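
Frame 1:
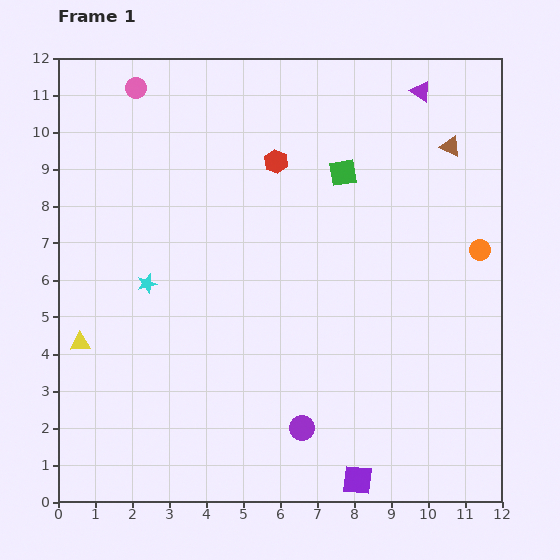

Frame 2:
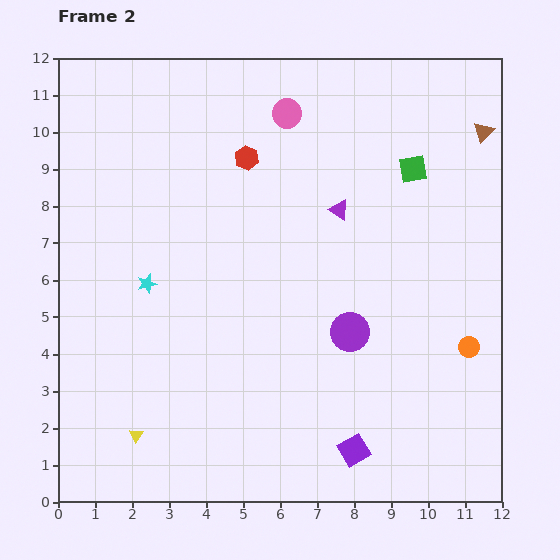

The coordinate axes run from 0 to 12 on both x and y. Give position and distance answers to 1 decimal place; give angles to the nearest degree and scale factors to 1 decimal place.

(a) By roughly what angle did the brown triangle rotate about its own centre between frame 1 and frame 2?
49° clockwise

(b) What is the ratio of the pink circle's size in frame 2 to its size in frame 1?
1.4×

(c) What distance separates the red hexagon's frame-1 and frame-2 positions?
0.8

The red hexagon moved from (5.9, 9.2) to (5.1, 9.3), a distance of √(0.8² + 0.1²) ≈ 0.8.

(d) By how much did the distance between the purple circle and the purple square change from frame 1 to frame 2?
+1.1

Distance in frame 1: 2.1. Distance in frame 2: 3.2.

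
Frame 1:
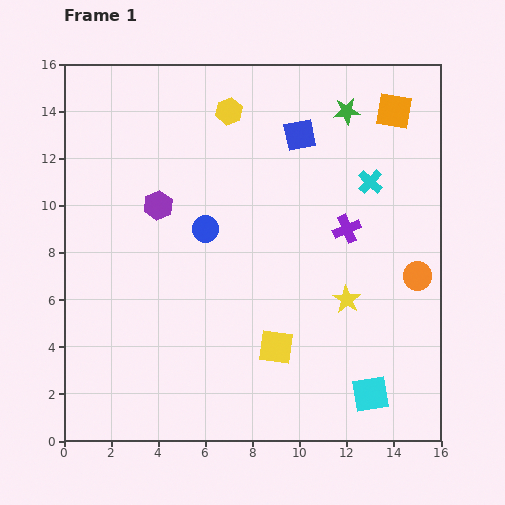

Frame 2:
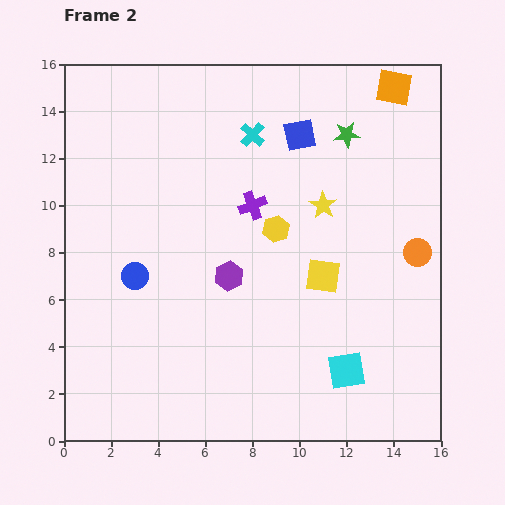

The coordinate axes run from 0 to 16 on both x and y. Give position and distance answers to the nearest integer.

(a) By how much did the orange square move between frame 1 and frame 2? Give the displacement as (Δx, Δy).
(0, 1)

The orange square was at (14, 14) in frame 1 and (14, 15) in frame 2.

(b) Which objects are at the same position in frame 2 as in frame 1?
the blue square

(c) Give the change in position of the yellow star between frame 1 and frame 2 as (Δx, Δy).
(-1, 4)

The yellow star was at (12, 6) in frame 1 and (11, 10) in frame 2.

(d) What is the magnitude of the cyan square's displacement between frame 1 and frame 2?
1

The cyan square moved from (13, 2) to (12, 3), a distance of √(1² + 1²) ≈ 1.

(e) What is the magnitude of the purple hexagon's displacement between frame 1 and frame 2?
4

The purple hexagon moved from (4, 10) to (7, 7), a distance of √(3² + 3²) ≈ 4.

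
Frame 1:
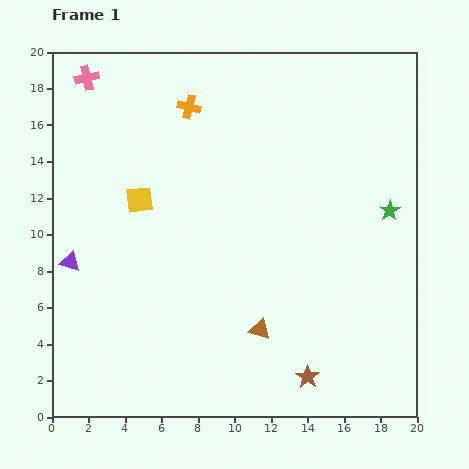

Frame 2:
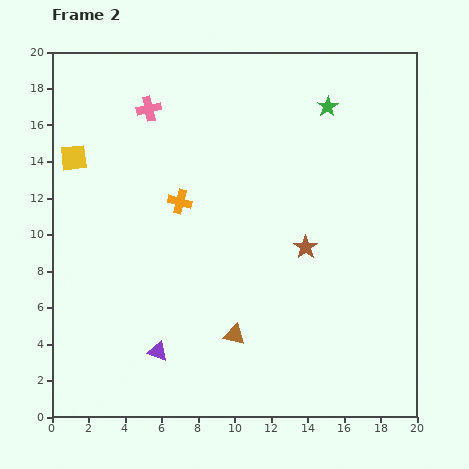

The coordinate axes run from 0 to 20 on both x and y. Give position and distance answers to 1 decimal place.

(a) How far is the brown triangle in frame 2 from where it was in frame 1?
1.4

The brown triangle moved from (11.4, 4.8) to (10.0, 4.5), a distance of √(1.4² + 0.3²) ≈ 1.4.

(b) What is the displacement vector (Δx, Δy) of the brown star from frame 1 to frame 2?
(-0.1, 7.1)

The brown star was at (14.0, 2.2) in frame 1 and (13.9, 9.3) in frame 2.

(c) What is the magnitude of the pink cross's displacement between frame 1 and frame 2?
3.8

The pink cross moved from (1.9, 18.6) to (5.3, 16.9), a distance of √(3.4² + 1.7²) ≈ 3.8.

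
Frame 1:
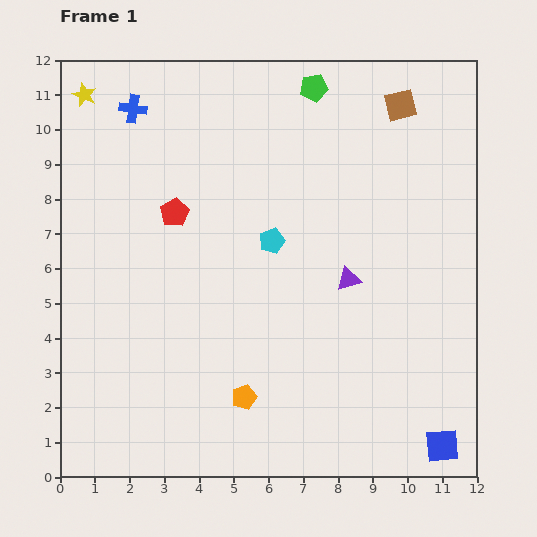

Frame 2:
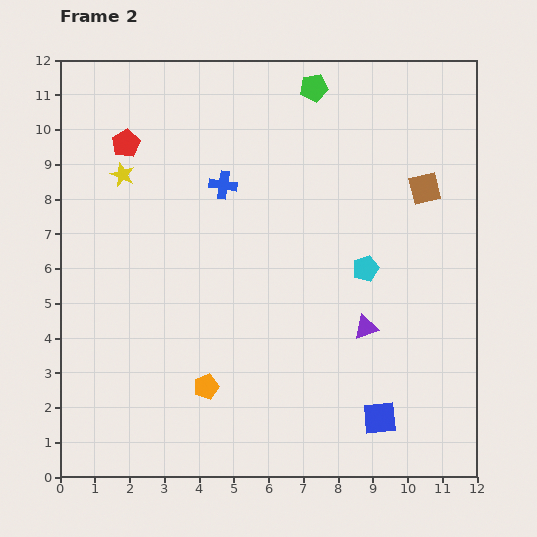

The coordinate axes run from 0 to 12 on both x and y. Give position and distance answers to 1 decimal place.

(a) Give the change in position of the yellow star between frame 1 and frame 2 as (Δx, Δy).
(1.1, -2.3)

The yellow star was at (0.7, 11.0) in frame 1 and (1.8, 8.7) in frame 2.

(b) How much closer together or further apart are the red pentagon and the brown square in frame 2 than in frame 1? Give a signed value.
+1.5

Distance in frame 1: 7.2. Distance in frame 2: 8.7.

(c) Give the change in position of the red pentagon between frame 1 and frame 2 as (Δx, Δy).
(-1.4, 2.0)

The red pentagon was at (3.3, 7.6) in frame 1 and (1.9, 9.6) in frame 2.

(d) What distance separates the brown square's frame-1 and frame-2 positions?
2.5

The brown square moved from (9.8, 10.7) to (10.5, 8.3), a distance of √(0.7² + 2.4²) ≈ 2.5.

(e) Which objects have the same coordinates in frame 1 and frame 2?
the green pentagon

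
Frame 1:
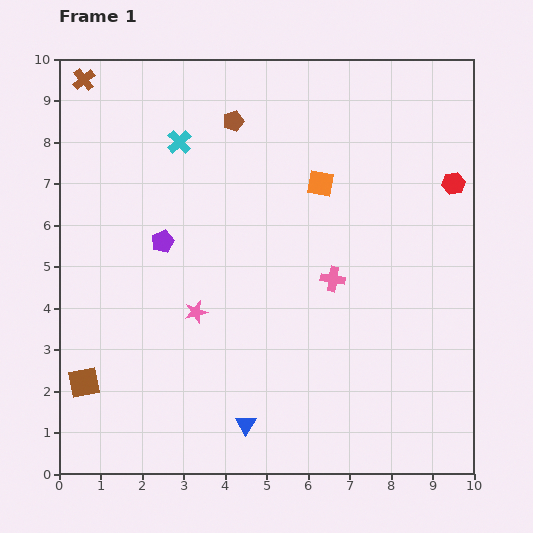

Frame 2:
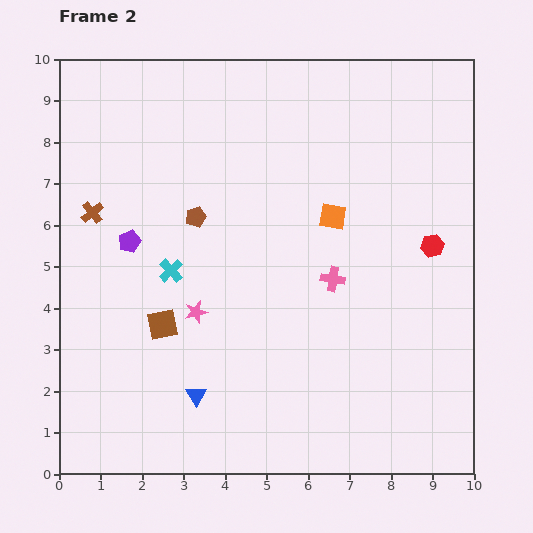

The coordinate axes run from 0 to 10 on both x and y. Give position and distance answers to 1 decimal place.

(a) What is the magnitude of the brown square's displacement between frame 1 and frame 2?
2.4

The brown square moved from (0.6, 2.2) to (2.5, 3.6), a distance of √(1.9² + 1.4²) ≈ 2.4.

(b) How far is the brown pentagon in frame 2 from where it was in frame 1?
2.5

The brown pentagon moved from (4.2, 8.5) to (3.3, 6.2), a distance of √(0.9² + 2.3²) ≈ 2.5.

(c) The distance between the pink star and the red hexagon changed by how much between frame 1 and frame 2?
-1.0

Distance in frame 1: 6.9. Distance in frame 2: 5.9.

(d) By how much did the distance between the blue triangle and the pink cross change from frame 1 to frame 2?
+0.2

Distance in frame 1: 4.1. Distance in frame 2: 4.3.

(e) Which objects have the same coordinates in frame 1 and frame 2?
the pink star, the pink cross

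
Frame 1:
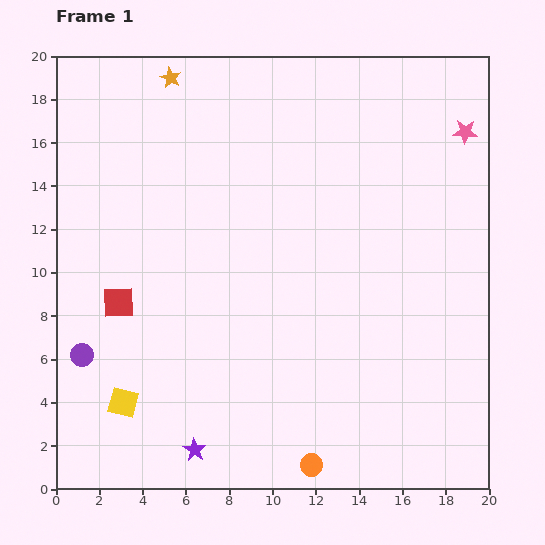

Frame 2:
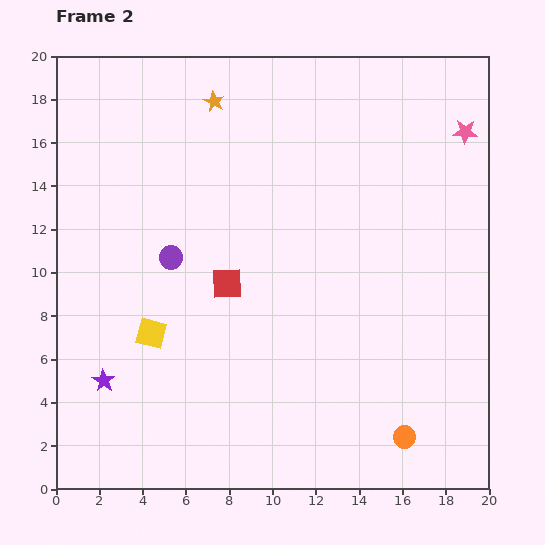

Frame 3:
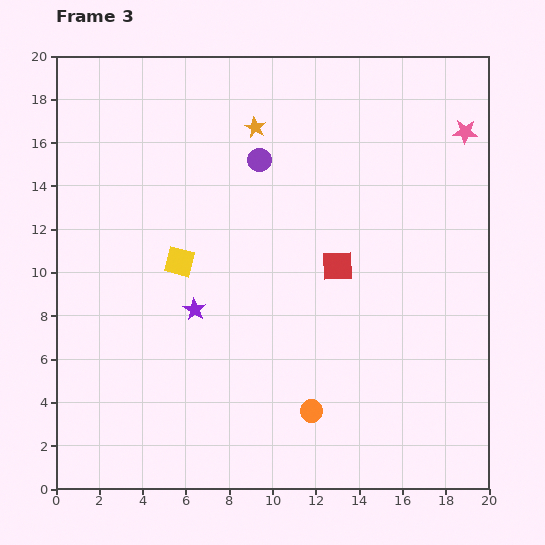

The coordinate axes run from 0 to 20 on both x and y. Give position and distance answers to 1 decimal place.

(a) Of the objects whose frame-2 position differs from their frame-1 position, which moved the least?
the orange star

(moved 2.3)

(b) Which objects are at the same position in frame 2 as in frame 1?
the pink star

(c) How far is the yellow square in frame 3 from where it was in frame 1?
7.0

The yellow square moved from (3.1, 4.0) to (5.7, 10.5), a distance of √(2.6² + 6.5²) ≈ 7.0.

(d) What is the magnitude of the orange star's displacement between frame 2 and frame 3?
2.2

The orange star moved from (7.3, 17.9) to (9.2, 16.7), a distance of √(1.9² + 1.2²) ≈ 2.2.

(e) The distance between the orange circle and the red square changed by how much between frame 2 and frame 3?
-4.0

Distance in frame 2: 10.8. Distance in frame 3: 6.8.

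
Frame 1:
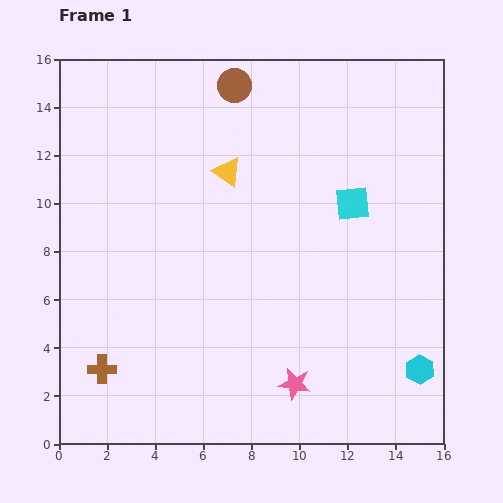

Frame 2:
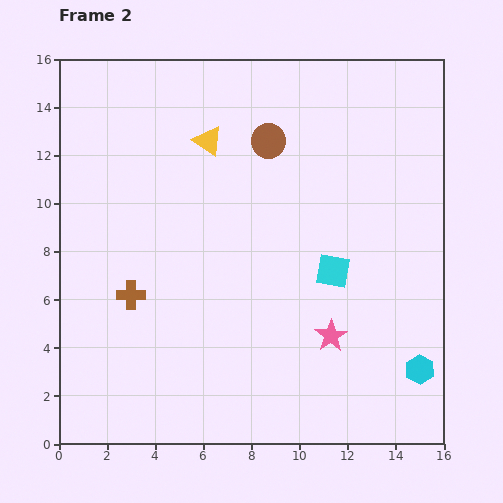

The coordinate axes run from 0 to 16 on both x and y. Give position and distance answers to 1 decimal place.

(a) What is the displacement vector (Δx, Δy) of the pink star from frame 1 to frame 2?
(1.5, 2.0)

The pink star was at (9.8, 2.5) in frame 1 and (11.3, 4.5) in frame 2.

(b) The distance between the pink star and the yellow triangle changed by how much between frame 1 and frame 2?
+0.4

Distance in frame 1: 9.2. Distance in frame 2: 9.6.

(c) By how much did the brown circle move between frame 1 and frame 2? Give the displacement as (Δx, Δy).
(1.4, -2.3)

The brown circle was at (7.3, 14.9) in frame 1 and (8.7, 12.6) in frame 2.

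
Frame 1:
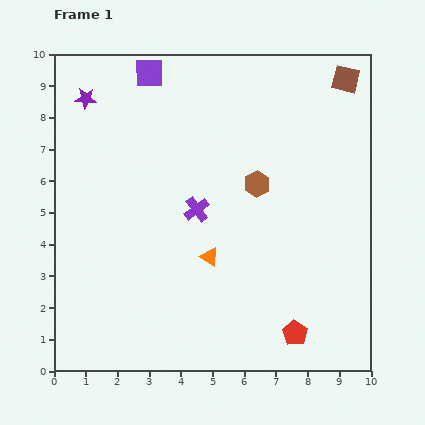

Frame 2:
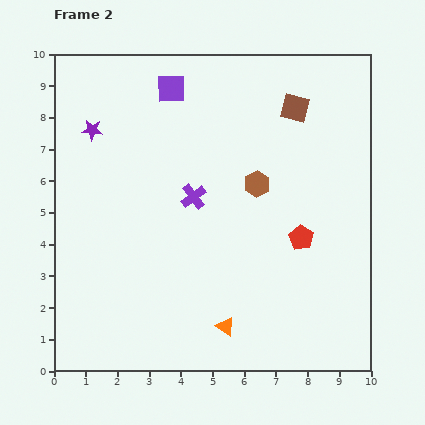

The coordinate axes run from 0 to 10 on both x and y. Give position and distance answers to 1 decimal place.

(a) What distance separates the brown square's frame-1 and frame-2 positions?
1.8

The brown square moved from (9.2, 9.2) to (7.6, 8.3), a distance of √(1.6² + 0.9²) ≈ 1.8.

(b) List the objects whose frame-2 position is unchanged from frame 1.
the brown hexagon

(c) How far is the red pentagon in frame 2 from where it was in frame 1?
3.0

The red pentagon moved from (7.6, 1.2) to (7.8, 4.2), a distance of √(0.2² + 3.0²) ≈ 3.0.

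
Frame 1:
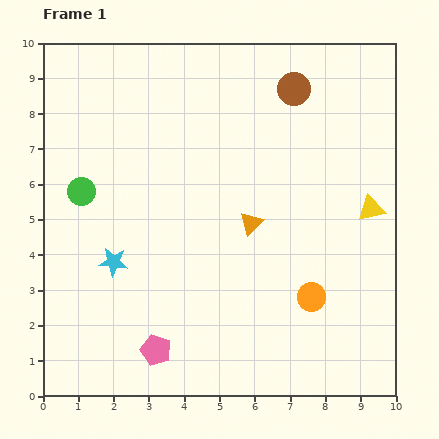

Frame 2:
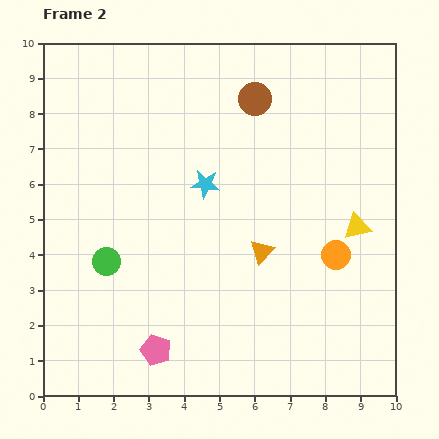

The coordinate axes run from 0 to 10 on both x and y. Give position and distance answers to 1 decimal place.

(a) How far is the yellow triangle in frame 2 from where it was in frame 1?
0.6

The yellow triangle moved from (9.3, 5.3) to (8.9, 4.8), a distance of √(0.4² + 0.5²) ≈ 0.6.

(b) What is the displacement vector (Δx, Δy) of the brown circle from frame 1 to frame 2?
(-1.1, -0.3)

The brown circle was at (7.1, 8.7) in frame 1 and (6.0, 8.4) in frame 2.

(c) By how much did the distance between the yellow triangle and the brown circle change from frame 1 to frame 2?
+0.6

Distance in frame 1: 4.0. Distance in frame 2: 4.6.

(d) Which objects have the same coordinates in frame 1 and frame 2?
the pink pentagon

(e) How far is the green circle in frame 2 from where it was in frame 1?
2.1

The green circle moved from (1.1, 5.8) to (1.8, 3.8), a distance of √(0.7² + 2.0²) ≈ 2.1.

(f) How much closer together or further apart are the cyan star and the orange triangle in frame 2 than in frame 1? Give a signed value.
-1.6

Distance in frame 1: 4.1. Distance in frame 2: 2.5.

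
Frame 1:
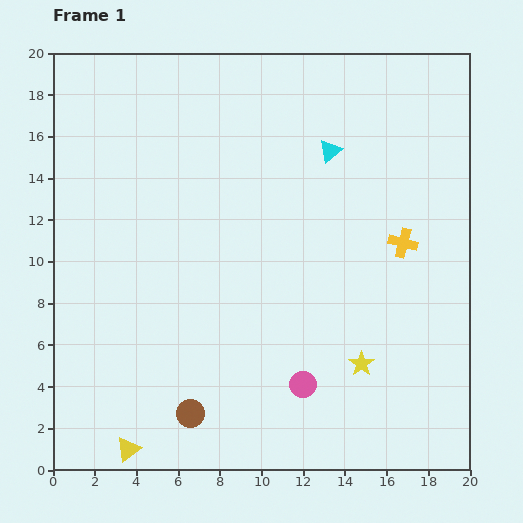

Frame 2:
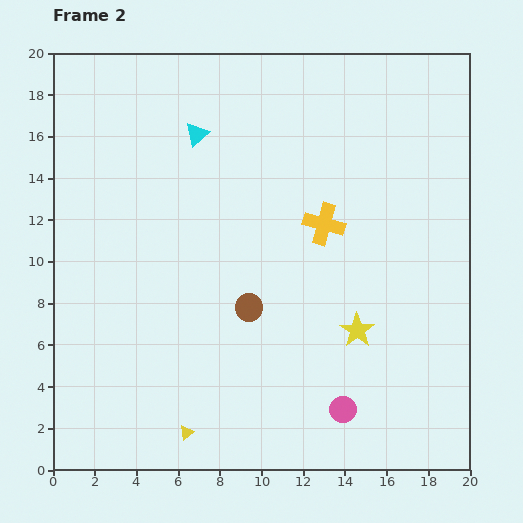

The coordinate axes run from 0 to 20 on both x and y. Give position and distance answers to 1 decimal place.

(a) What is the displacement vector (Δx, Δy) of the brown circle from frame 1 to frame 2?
(2.8, 5.1)

The brown circle was at (6.6, 2.7) in frame 1 and (9.4, 7.8) in frame 2.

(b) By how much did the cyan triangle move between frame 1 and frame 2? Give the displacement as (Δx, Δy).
(-6.4, 0.8)

The cyan triangle was at (13.3, 15.3) in frame 1 and (6.9, 16.1) in frame 2.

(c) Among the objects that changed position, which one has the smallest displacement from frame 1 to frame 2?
the yellow star

(moved 1.6)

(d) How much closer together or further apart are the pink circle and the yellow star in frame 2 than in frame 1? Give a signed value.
+0.9

Distance in frame 1: 3.0. Distance in frame 2: 3.9.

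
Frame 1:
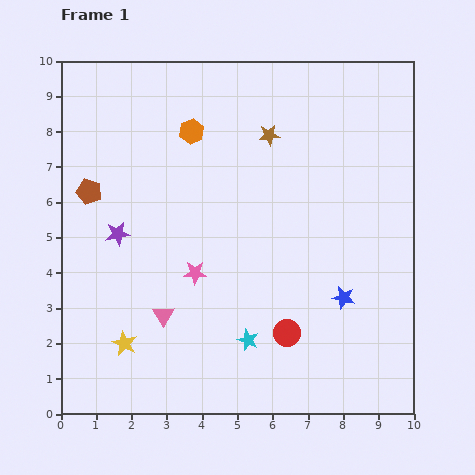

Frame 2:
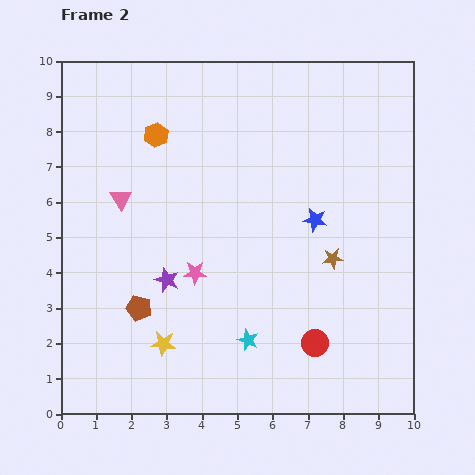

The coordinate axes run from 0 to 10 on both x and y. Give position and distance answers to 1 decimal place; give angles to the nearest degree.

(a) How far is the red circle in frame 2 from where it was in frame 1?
0.9

The red circle moved from (6.4, 2.3) to (7.2, 2.0), a distance of √(0.8² + 0.3²) ≈ 0.9.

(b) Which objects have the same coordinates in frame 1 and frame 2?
the cyan star, the pink star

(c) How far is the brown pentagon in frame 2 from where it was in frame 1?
3.6

The brown pentagon moved from (0.8, 6.3) to (2.2, 3.0), a distance of √(1.4² + 3.3²) ≈ 3.6.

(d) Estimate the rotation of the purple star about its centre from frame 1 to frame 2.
30° clockwise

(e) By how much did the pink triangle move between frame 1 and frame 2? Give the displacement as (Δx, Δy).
(-1.2, 3.3)

The pink triangle was at (2.9, 2.8) in frame 1 and (1.7, 6.1) in frame 2.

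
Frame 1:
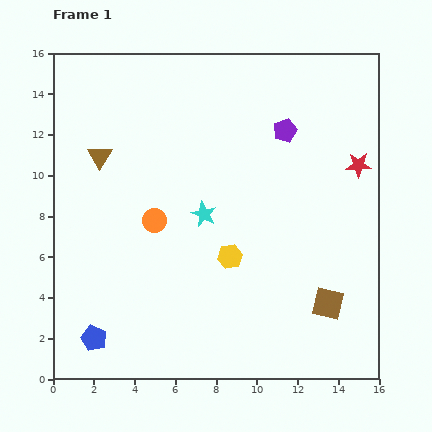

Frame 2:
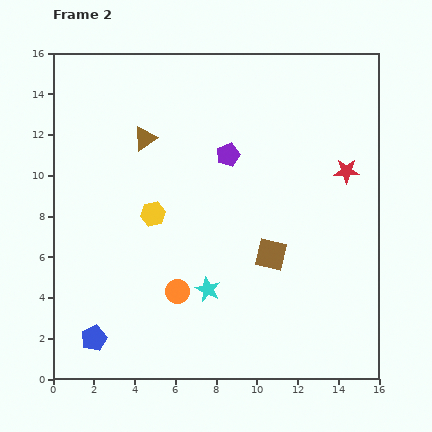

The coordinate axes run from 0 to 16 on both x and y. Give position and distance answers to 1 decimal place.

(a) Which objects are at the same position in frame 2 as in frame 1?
the blue pentagon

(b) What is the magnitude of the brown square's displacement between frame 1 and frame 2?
3.7

The brown square moved from (13.5, 3.7) to (10.7, 6.1), a distance of √(2.8² + 2.4²) ≈ 3.7.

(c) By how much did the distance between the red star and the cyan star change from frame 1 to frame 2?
+0.9

Distance in frame 1: 8.0. Distance in frame 2: 8.9.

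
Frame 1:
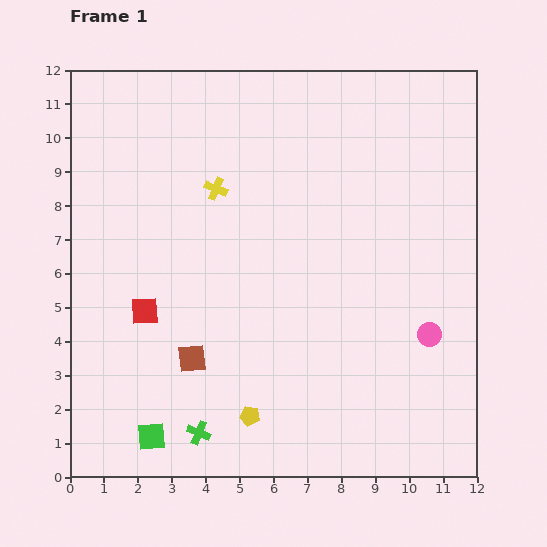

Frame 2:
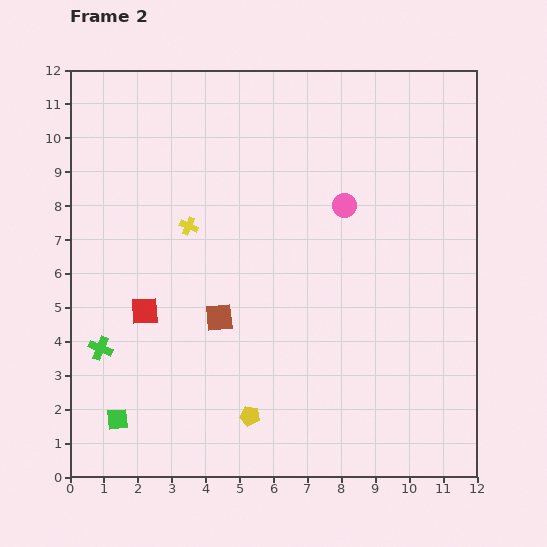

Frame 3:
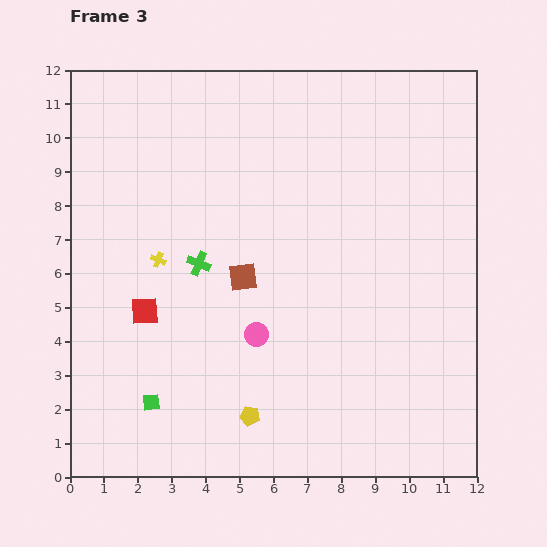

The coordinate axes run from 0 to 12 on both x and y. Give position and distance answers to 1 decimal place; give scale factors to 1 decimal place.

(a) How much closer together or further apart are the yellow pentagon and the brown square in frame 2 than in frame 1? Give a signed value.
+0.6

Distance in frame 1: 2.4. Distance in frame 2: 3.0.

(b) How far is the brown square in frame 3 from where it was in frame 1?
2.8

The brown square moved from (3.6, 3.5) to (5.1, 5.9), a distance of √(1.5² + 2.4²) ≈ 2.8.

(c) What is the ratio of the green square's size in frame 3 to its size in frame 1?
0.6×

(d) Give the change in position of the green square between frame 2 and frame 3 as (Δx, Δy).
(1.0, 0.5)

The green square was at (1.4, 1.7) in frame 2 and (2.4, 2.2) in frame 3.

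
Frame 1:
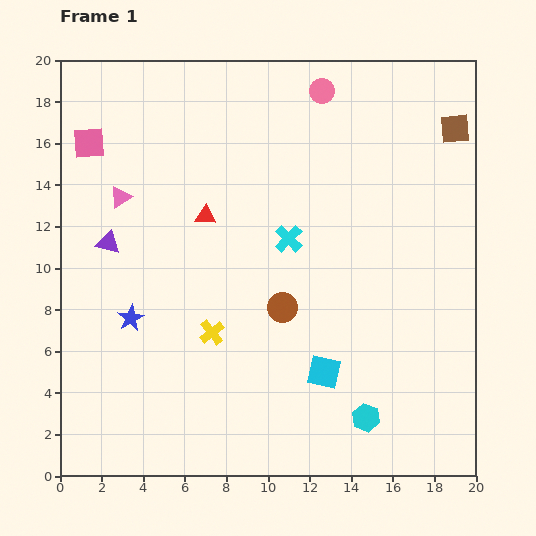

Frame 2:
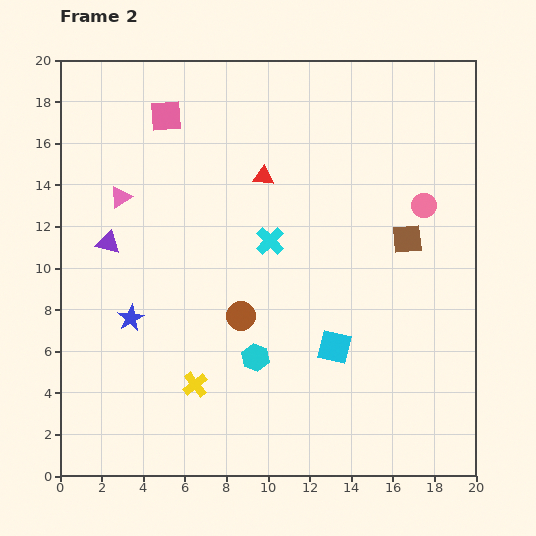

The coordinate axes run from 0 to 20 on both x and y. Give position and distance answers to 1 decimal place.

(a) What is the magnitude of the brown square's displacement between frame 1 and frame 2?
5.8

The brown square moved from (19.0, 16.7) to (16.7, 11.4), a distance of √(2.3² + 5.3²) ≈ 5.8.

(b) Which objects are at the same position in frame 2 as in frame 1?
the blue star, the pink triangle, the purple triangle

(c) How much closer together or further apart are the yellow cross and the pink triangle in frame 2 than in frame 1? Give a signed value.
+1.9

Distance in frame 1: 7.8. Distance in frame 2: 9.7.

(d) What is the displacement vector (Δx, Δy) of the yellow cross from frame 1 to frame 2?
(-0.8, -2.5)

The yellow cross was at (7.3, 6.9) in frame 1 and (6.5, 4.4) in frame 2.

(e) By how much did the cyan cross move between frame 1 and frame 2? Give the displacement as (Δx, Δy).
(-0.9, -0.1)

The cyan cross was at (11.0, 11.4) in frame 1 and (10.1, 11.3) in frame 2.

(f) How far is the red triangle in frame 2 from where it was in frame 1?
3.4

The red triangle moved from (7.0, 12.5) to (9.8, 14.4), a distance of √(2.8² + 1.9²) ≈ 3.4.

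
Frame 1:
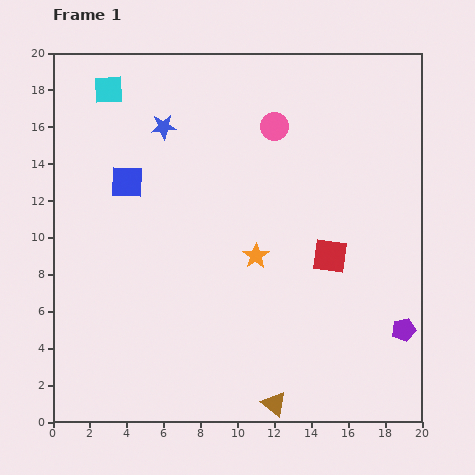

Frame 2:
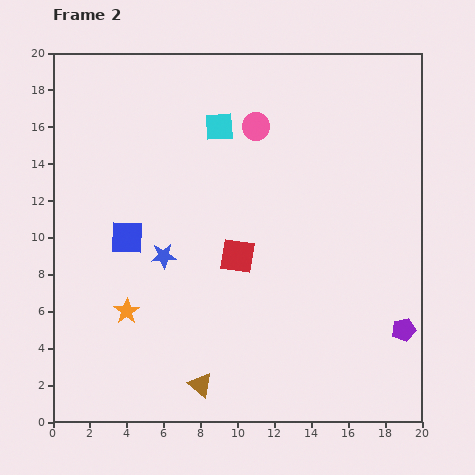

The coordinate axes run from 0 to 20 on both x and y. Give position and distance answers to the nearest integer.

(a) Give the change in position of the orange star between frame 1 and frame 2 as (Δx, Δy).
(-7, -3)

The orange star was at (11, 9) in frame 1 and (4, 6) in frame 2.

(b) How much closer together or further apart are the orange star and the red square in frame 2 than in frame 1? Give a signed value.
+3

Distance in frame 1: 4. Distance in frame 2: 7.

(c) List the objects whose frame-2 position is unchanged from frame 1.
the purple pentagon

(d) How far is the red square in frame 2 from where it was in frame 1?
5

The red square moved from (15, 9) to (10, 9), a distance of √(5² + 0²) ≈ 5.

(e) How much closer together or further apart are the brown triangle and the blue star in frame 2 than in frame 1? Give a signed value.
-9

Distance in frame 1: 16. Distance in frame 2: 7.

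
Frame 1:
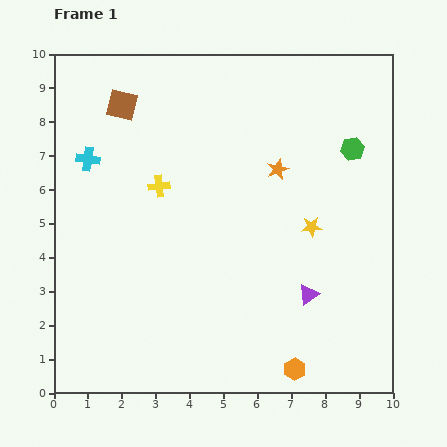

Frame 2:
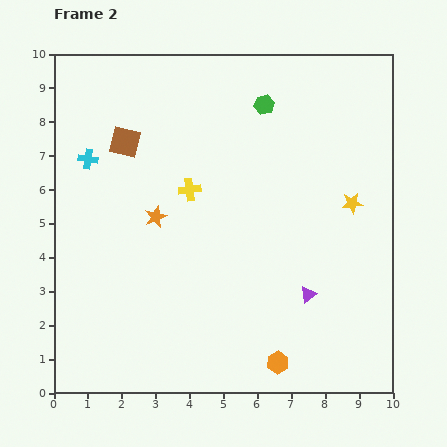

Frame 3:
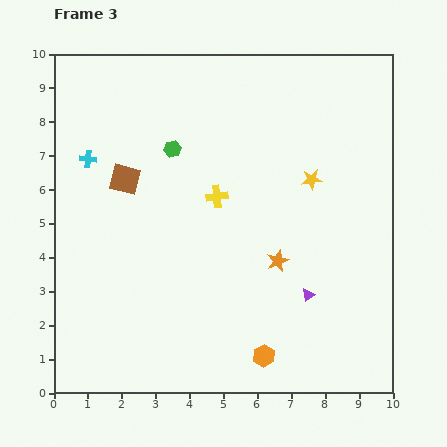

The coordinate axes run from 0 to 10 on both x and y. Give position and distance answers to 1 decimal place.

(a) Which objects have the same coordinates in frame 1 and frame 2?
the purple triangle, the cyan cross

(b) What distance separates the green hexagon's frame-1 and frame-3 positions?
5.3

The green hexagon moved from (8.8, 7.2) to (3.5, 7.2), a distance of √(5.3² + 0.0²) ≈ 5.3.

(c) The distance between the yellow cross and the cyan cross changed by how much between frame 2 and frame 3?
+0.9

Distance in frame 2: 3.1. Distance in frame 3: 4.0.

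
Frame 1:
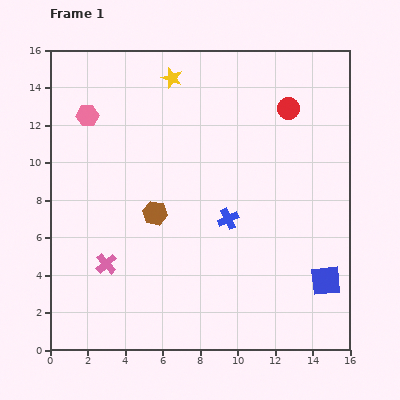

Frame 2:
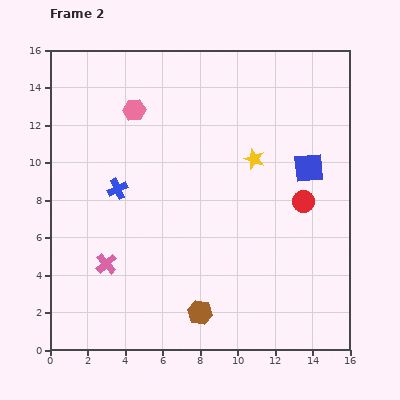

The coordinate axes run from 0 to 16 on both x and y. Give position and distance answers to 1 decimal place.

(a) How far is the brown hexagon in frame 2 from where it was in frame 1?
5.8

The brown hexagon moved from (5.6, 7.3) to (8.0, 2.0), a distance of √(2.4² + 5.3²) ≈ 5.8.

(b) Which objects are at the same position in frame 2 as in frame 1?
the pink cross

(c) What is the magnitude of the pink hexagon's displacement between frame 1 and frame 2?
2.5

The pink hexagon moved from (2.0, 12.5) to (4.5, 12.8), a distance of √(2.5² + 0.3²) ≈ 2.5.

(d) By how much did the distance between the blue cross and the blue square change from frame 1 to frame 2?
+4.1

Distance in frame 1: 6.2. Distance in frame 2: 10.3.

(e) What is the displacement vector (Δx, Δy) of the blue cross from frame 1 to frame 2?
(-5.9, 1.6)

The blue cross was at (9.5, 7.0) in frame 1 and (3.6, 8.6) in frame 2.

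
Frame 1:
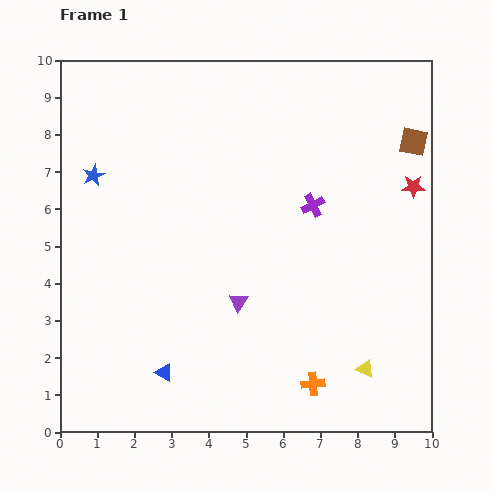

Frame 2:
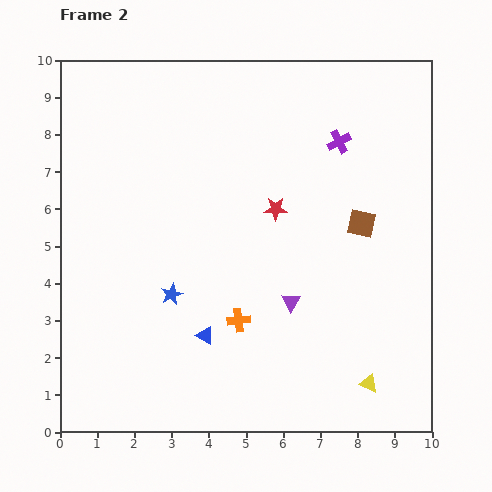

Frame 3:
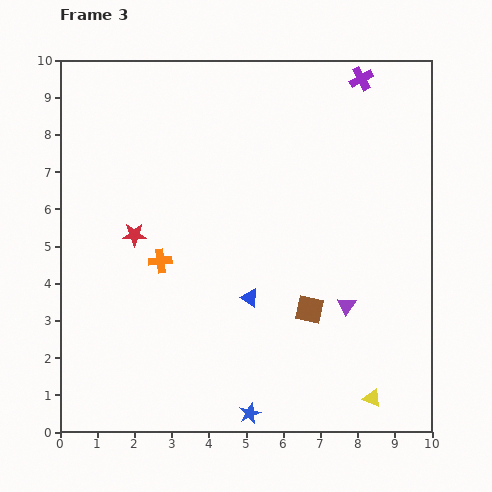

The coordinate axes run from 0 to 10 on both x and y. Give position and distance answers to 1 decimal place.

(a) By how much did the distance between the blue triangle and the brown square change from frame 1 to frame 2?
-3.9

Distance in frame 1: 9.1. Distance in frame 2: 5.2.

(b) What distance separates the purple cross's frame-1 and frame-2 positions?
1.8

The purple cross moved from (6.8, 6.1) to (7.5, 7.8), a distance of √(0.7² + 1.7²) ≈ 1.8.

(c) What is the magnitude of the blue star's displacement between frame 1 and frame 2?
3.8

The blue star moved from (0.9, 6.9) to (3.0, 3.7), a distance of √(2.1² + 3.2²) ≈ 3.8.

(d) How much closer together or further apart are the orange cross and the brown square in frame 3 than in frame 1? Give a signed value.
-2.8

Distance in frame 1: 7.0. Distance in frame 3: 4.2.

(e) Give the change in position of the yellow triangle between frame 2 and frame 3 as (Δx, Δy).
(0.1, -0.4)

The yellow triangle was at (8.3, 1.3) in frame 2 and (8.4, 0.9) in frame 3.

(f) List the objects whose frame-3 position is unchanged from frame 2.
none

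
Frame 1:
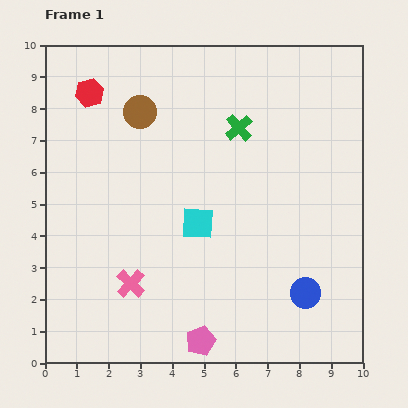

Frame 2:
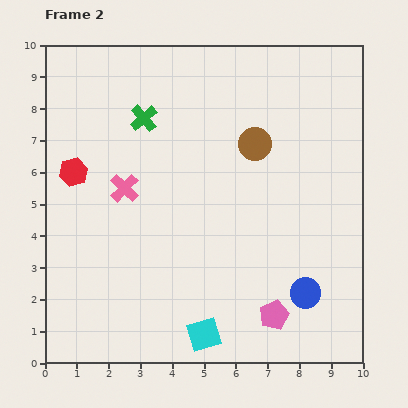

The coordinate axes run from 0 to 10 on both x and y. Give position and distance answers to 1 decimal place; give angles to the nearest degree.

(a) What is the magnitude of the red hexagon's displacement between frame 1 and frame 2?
2.5

The red hexagon moved from (1.4, 8.5) to (0.9, 6.0), a distance of √(0.5² + 2.5²) ≈ 2.5.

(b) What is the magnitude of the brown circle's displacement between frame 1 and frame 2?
3.7

The brown circle moved from (3.0, 7.9) to (6.6, 6.9), a distance of √(3.6² + 1.0²) ≈ 3.7.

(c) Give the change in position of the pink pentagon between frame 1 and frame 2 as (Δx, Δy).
(2.3, 0.8)

The pink pentagon was at (4.9, 0.7) in frame 1 and (7.2, 1.5) in frame 2.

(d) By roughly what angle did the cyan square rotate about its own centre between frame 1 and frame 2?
20° counter-clockwise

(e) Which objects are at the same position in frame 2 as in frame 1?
the blue circle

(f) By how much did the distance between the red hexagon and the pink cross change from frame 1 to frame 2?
-4.4

Distance in frame 1: 6.1. Distance in frame 2: 1.7.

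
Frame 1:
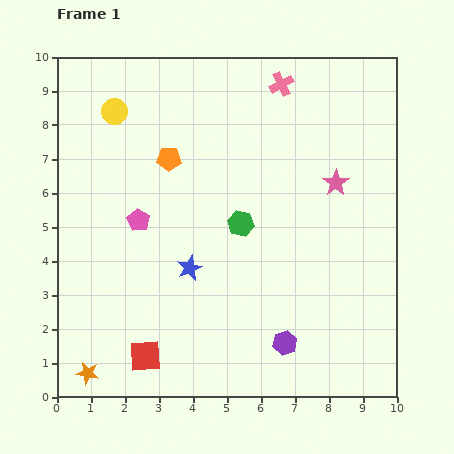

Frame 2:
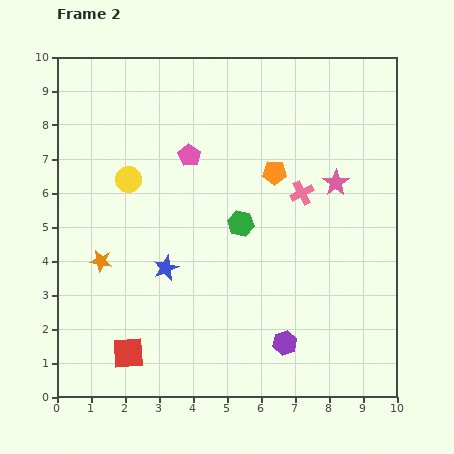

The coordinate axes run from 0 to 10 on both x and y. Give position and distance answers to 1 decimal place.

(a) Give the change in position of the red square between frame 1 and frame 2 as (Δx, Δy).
(-0.5, 0.1)

The red square was at (2.6, 1.2) in frame 1 and (2.1, 1.3) in frame 2.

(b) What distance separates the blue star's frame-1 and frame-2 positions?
0.7

The blue star moved from (3.9, 3.8) to (3.2, 3.8), a distance of √(0.7² + 0.0²) ≈ 0.7.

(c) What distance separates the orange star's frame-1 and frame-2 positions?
3.3

The orange star moved from (0.9, 0.7) to (1.3, 4.0), a distance of √(0.4² + 3.3²) ≈ 3.3.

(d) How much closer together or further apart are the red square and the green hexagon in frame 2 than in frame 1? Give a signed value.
+0.2

Distance in frame 1: 4.8. Distance in frame 2: 5.0.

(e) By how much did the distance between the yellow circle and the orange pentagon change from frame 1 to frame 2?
+2.2

Distance in frame 1: 2.1. Distance in frame 2: 4.3.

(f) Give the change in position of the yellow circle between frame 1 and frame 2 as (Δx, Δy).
(0.4, -2.0)

The yellow circle was at (1.7, 8.4) in frame 1 and (2.1, 6.4) in frame 2.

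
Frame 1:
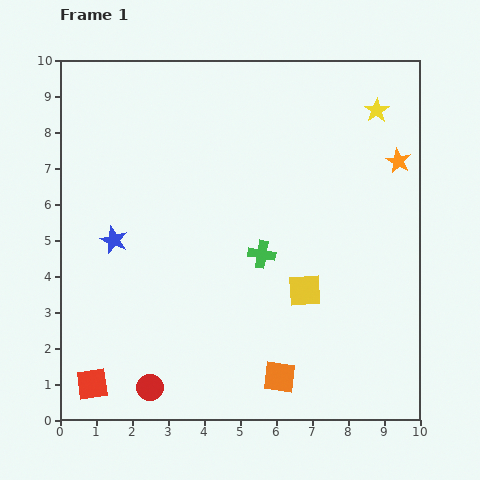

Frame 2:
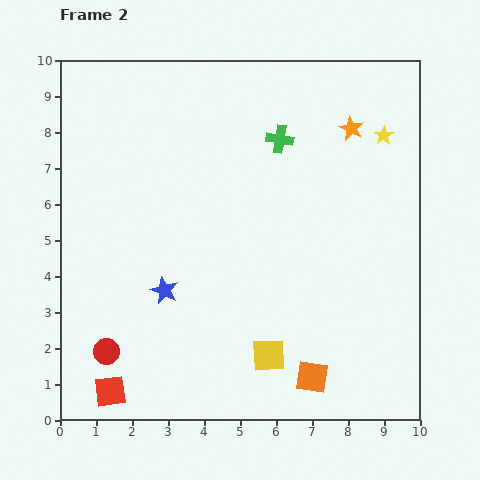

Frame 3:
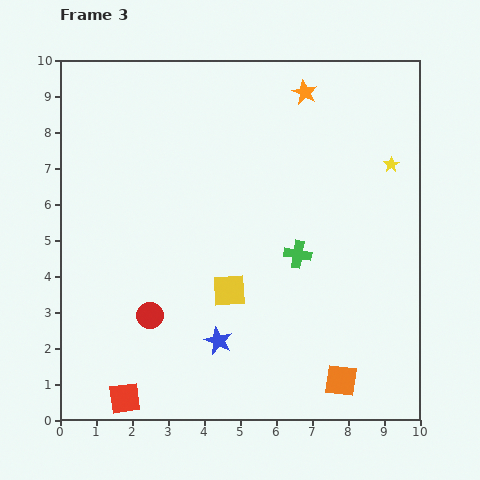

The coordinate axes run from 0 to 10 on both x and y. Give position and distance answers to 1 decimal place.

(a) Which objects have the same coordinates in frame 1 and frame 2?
none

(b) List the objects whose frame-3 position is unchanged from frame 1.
none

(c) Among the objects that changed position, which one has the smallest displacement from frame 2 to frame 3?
the red square

(moved 0.4)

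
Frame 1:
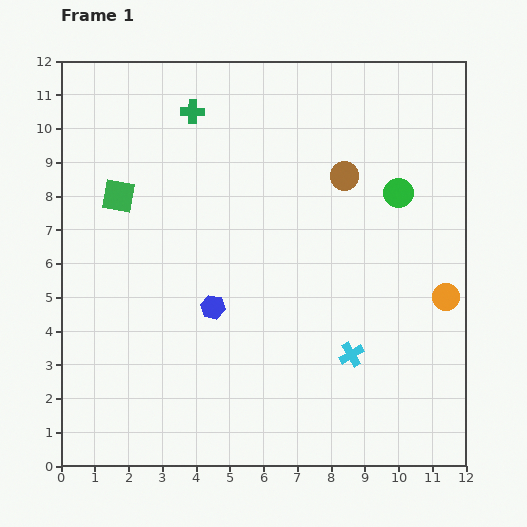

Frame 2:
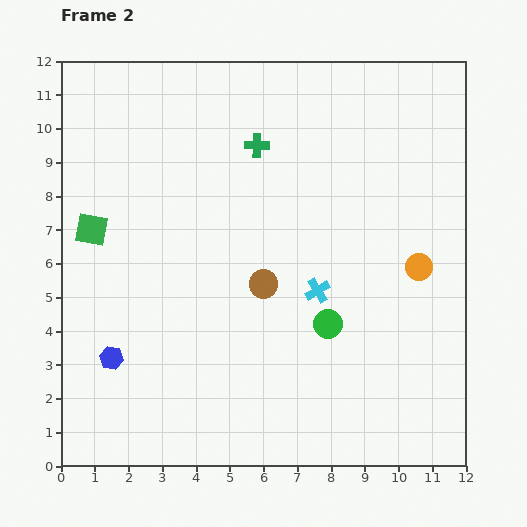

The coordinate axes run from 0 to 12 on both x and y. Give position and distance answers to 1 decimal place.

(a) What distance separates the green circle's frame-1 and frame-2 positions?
4.4

The green circle moved from (10.0, 8.1) to (7.9, 4.2), a distance of √(2.1² + 3.9²) ≈ 4.4.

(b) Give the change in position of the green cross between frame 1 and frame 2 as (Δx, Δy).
(1.9, -1.0)

The green cross was at (3.9, 10.5) in frame 1 and (5.8, 9.5) in frame 2.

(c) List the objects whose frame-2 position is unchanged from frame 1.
none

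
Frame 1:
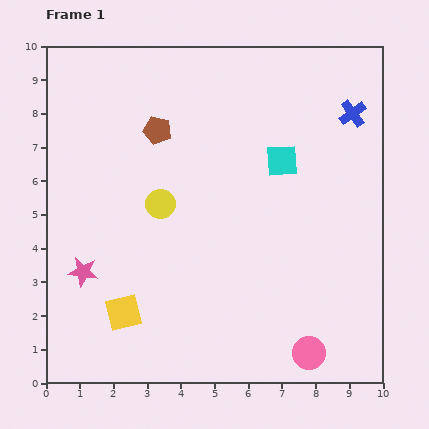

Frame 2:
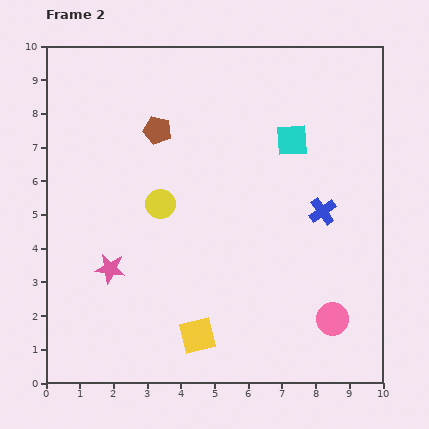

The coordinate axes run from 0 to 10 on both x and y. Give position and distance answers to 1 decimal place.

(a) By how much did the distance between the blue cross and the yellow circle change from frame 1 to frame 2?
-1.5

Distance in frame 1: 6.3. Distance in frame 2: 4.8.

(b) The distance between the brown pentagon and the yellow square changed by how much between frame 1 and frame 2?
+0.7

Distance in frame 1: 5.5. Distance in frame 2: 6.2.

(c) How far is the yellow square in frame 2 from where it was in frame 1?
2.3

The yellow square moved from (2.3, 2.1) to (4.5, 1.4), a distance of √(2.2² + 0.7²) ≈ 2.3.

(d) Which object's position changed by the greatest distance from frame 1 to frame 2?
the blue cross

(moved 3.0; next 2.3)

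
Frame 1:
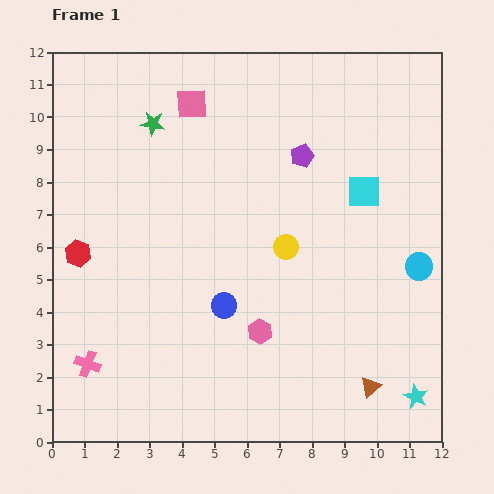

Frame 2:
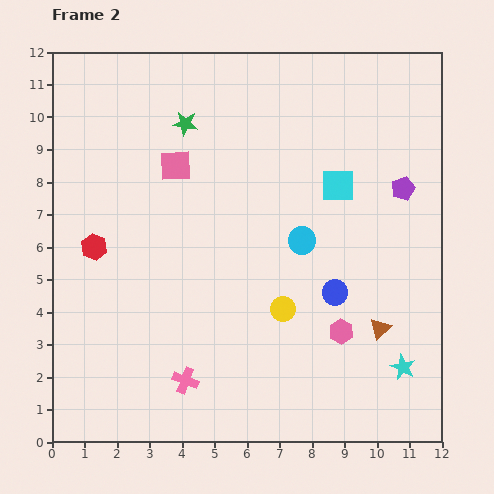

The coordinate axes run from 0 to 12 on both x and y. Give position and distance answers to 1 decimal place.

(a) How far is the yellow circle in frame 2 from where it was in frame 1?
1.9

The yellow circle moved from (7.2, 6.0) to (7.1, 4.1), a distance of √(0.1² + 1.9²) ≈ 1.9.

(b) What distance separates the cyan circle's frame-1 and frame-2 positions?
3.7

The cyan circle moved from (11.3, 5.4) to (7.7, 6.2), a distance of √(3.6² + 0.8²) ≈ 3.7.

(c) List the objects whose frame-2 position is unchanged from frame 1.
none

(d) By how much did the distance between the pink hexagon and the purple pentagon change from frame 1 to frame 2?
-0.8

Distance in frame 1: 5.6. Distance in frame 2: 4.8.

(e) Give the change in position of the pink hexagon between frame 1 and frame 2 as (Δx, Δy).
(2.5, 0.0)

The pink hexagon was at (6.4, 3.4) in frame 1 and (8.9, 3.4) in frame 2.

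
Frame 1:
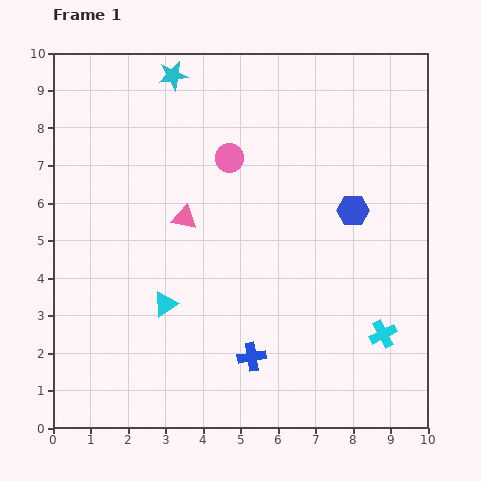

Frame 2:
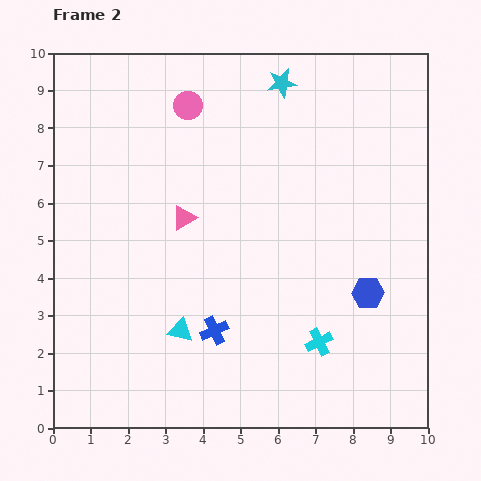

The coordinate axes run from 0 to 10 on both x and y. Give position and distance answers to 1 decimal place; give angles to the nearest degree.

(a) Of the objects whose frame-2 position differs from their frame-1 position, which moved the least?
the cyan triangle

(moved 0.8)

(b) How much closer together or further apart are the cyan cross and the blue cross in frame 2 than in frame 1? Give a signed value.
-0.8

Distance in frame 1: 3.6. Distance in frame 2: 2.8.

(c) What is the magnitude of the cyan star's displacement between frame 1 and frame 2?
2.9

The cyan star moved from (3.2, 9.4) to (6.1, 9.2), a distance of √(2.9² + 0.2²) ≈ 2.9.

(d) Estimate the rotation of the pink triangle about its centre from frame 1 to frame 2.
42° counter-clockwise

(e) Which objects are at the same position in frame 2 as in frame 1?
the pink triangle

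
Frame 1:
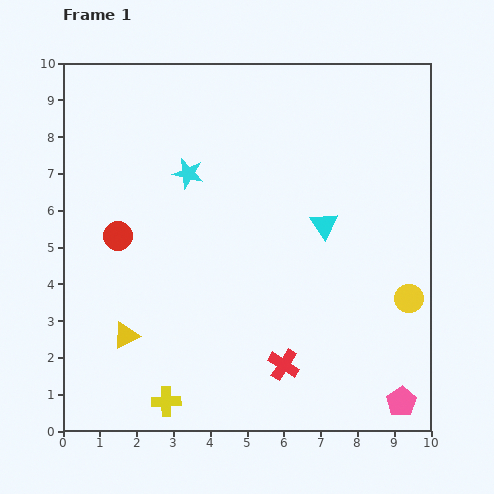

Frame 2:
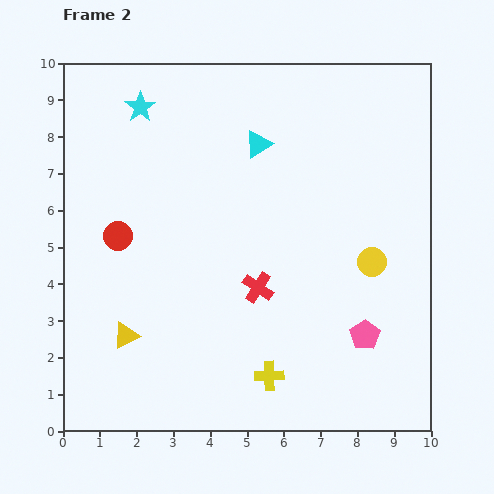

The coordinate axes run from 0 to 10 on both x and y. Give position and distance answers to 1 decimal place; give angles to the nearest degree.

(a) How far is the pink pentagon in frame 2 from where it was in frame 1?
2.1

The pink pentagon moved from (9.2, 0.8) to (8.2, 2.6), a distance of √(1.0² + 1.8²) ≈ 2.1.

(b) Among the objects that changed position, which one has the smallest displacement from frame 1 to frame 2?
the yellow circle

(moved 1.4)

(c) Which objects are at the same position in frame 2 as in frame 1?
the red circle, the yellow triangle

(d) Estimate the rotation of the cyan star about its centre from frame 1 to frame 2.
24° clockwise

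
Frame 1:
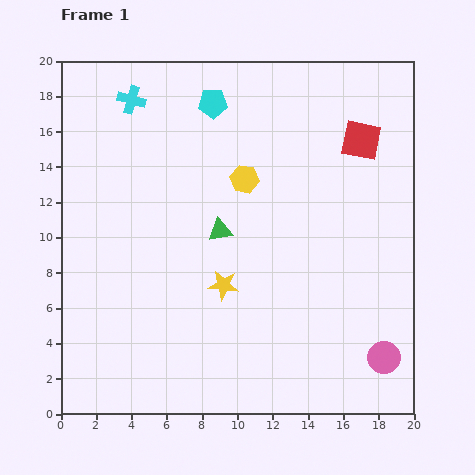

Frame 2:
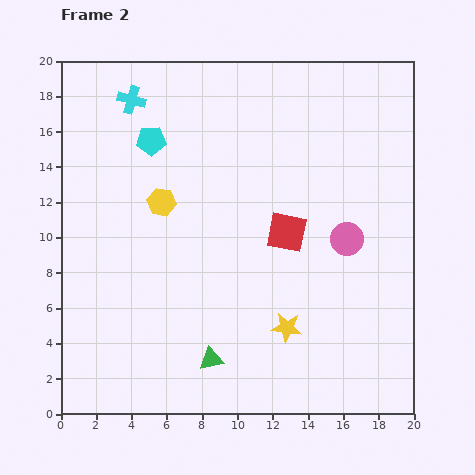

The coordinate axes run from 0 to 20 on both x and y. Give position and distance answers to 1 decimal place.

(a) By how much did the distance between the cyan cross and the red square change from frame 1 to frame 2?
-1.6

Distance in frame 1: 13.2. Distance in frame 2: 11.6.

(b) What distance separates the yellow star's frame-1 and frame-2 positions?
4.3

The yellow star moved from (9.2, 7.3) to (12.8, 4.9), a distance of √(3.6² + 2.4²) ≈ 4.3.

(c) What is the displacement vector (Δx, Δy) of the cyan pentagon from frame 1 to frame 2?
(-3.5, -2.1)

The cyan pentagon was at (8.6, 17.6) in frame 1 and (5.1, 15.5) in frame 2.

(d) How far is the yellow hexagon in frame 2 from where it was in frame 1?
4.9

The yellow hexagon moved from (10.4, 13.3) to (5.7, 12.0), a distance of √(4.7² + 1.3²) ≈ 4.9.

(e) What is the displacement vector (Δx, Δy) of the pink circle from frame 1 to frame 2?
(-2.1, 6.7)

The pink circle was at (18.3, 3.2) in frame 1 and (16.2, 9.9) in frame 2.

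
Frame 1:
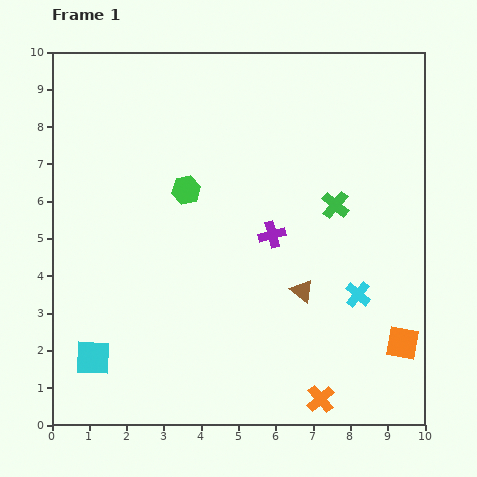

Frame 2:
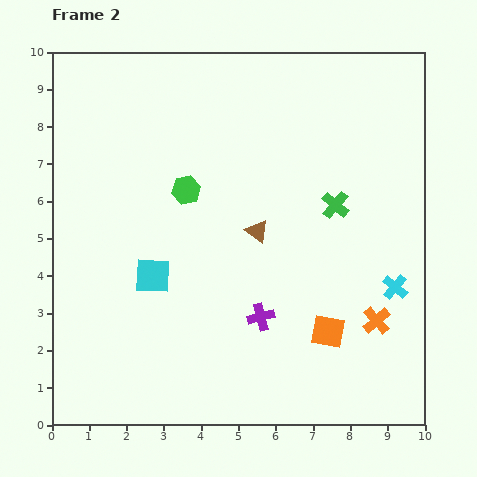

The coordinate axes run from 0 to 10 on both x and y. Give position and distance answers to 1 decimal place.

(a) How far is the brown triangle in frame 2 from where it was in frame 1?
2.0

The brown triangle moved from (6.7, 3.6) to (5.5, 5.2), a distance of √(1.2² + 1.6²) ≈ 2.0.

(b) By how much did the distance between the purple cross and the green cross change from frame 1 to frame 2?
+1.7

Distance in frame 1: 1.9. Distance in frame 2: 3.6.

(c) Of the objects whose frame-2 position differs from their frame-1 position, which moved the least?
the cyan cross

(moved 1.0)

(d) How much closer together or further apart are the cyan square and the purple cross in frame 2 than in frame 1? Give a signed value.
-2.7

Distance in frame 1: 5.8. Distance in frame 2: 3.1.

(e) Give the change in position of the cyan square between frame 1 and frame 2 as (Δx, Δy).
(1.6, 2.2)

The cyan square was at (1.1, 1.8) in frame 1 and (2.7, 4.0) in frame 2.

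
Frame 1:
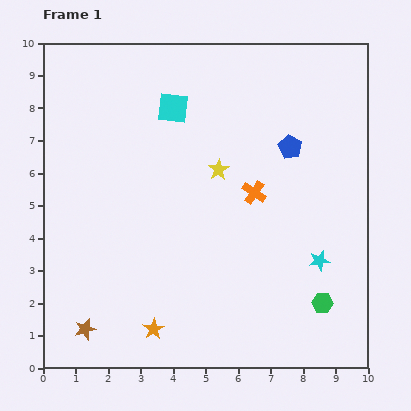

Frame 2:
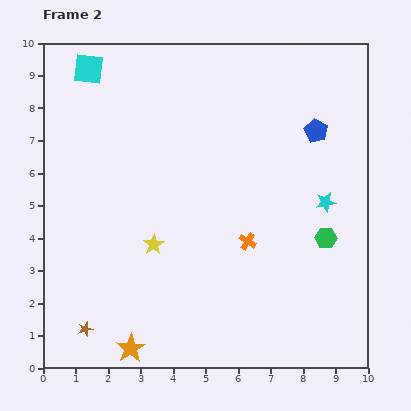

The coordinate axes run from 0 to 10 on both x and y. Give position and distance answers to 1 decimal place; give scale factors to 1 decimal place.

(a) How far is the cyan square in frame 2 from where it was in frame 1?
2.9

The cyan square moved from (4.0, 8.0) to (1.4, 9.2), a distance of √(2.6² + 1.2²) ≈ 2.9.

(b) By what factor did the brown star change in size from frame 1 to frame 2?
0.7×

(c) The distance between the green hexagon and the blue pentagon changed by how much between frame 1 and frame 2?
-1.6

Distance in frame 1: 4.9. Distance in frame 2: 3.3.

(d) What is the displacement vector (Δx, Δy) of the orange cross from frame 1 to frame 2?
(-0.2, -1.5)

The orange cross was at (6.5, 5.4) in frame 1 and (6.3, 3.9) in frame 2.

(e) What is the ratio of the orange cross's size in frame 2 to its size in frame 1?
0.7×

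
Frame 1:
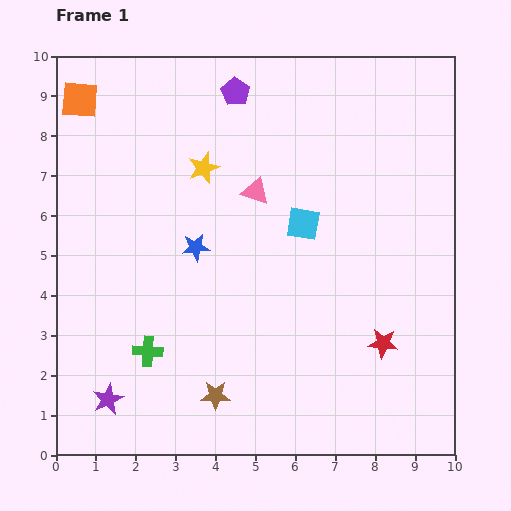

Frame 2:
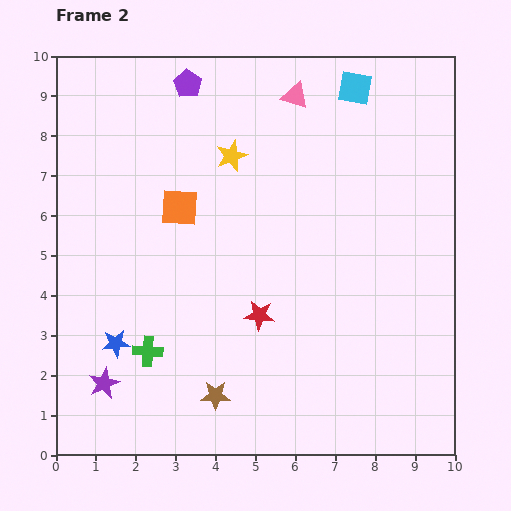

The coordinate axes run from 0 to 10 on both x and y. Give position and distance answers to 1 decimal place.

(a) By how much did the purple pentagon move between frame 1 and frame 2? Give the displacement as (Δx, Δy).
(-1.2, 0.2)

The purple pentagon was at (4.5, 9.1) in frame 1 and (3.3, 9.3) in frame 2.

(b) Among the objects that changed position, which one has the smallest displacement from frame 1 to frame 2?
the purple star

(moved 0.4)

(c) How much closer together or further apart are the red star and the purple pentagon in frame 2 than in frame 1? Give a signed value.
-1.2

Distance in frame 1: 7.3. Distance in frame 2: 6.1.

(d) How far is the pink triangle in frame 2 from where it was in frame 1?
2.6

The pink triangle moved from (5.0, 6.6) to (6.0, 9.0), a distance of √(1.0² + 2.4²) ≈ 2.6.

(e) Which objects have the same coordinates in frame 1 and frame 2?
the green cross, the brown star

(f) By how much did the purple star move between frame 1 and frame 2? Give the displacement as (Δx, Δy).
(-0.1, 0.4)

The purple star was at (1.3, 1.4) in frame 1 and (1.2, 1.8) in frame 2.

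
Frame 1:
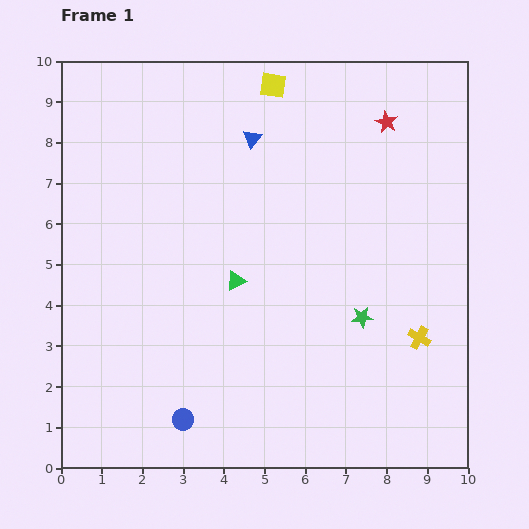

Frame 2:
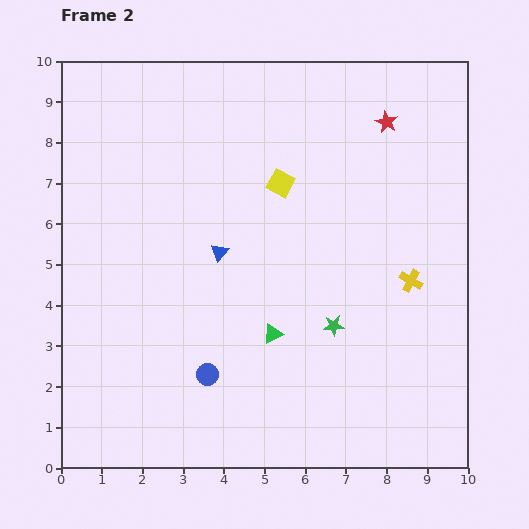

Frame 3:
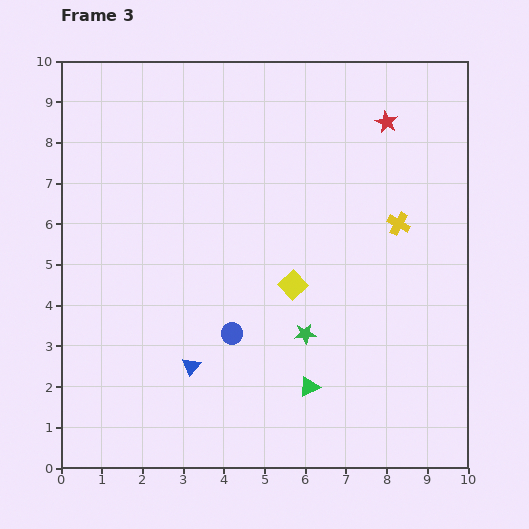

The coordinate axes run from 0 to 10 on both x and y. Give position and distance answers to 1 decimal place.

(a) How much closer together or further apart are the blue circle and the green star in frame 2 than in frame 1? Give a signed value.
-1.8

Distance in frame 1: 5.1. Distance in frame 2: 3.3.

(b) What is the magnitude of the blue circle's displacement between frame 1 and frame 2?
1.3

The blue circle moved from (3.0, 1.2) to (3.6, 2.3), a distance of √(0.6² + 1.1²) ≈ 1.3.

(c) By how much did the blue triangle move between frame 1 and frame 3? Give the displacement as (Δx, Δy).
(-1.5, -5.6)

The blue triangle was at (4.7, 8.1) in frame 1 and (3.2, 2.5) in frame 3.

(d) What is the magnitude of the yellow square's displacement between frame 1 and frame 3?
4.9

The yellow square moved from (5.2, 9.4) to (5.7, 4.5), a distance of √(0.5² + 4.9²) ≈ 4.9.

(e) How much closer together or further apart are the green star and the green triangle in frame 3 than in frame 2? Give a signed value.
-0.2

Distance in frame 2: 1.5. Distance in frame 3: 1.3.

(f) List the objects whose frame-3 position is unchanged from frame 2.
the red star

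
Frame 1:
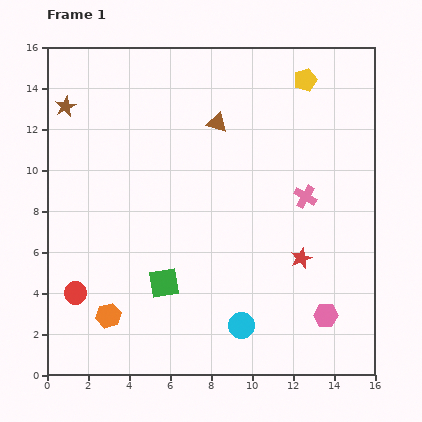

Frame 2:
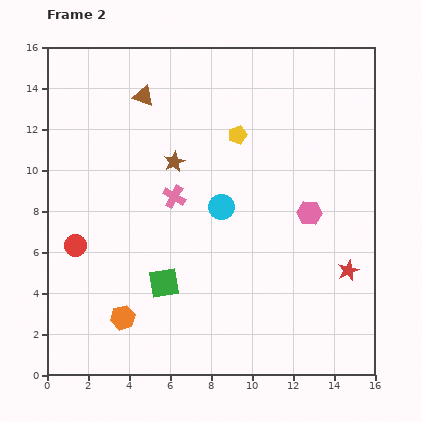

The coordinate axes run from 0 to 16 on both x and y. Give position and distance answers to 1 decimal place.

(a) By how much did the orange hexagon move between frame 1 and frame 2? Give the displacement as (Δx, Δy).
(0.7, -0.1)

The orange hexagon was at (3.0, 2.9) in frame 1 and (3.7, 2.8) in frame 2.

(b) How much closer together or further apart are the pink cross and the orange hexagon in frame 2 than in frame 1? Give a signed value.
-4.8

Distance in frame 1: 11.2. Distance in frame 2: 6.4.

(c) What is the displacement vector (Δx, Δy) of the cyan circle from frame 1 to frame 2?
(-1.0, 5.8)

The cyan circle was at (9.5, 2.4) in frame 1 and (8.5, 8.2) in frame 2.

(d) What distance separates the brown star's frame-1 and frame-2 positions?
5.9

The brown star moved from (0.9, 13.1) to (6.2, 10.4), a distance of √(5.3² + 2.7²) ≈ 5.9.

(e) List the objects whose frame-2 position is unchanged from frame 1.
the green square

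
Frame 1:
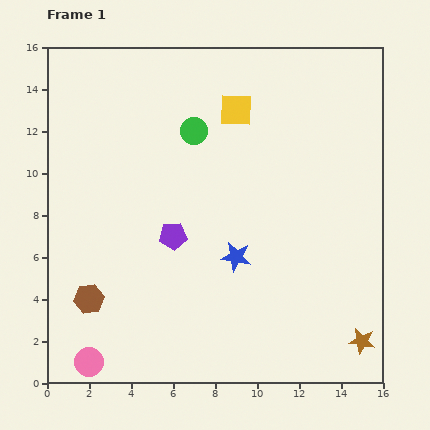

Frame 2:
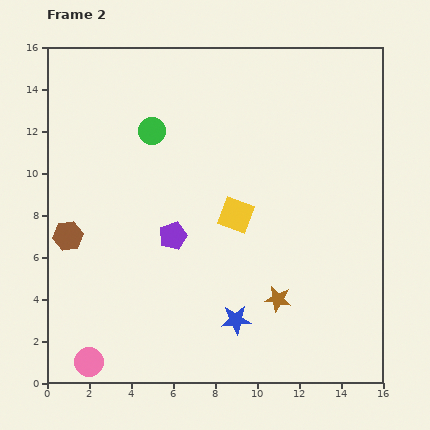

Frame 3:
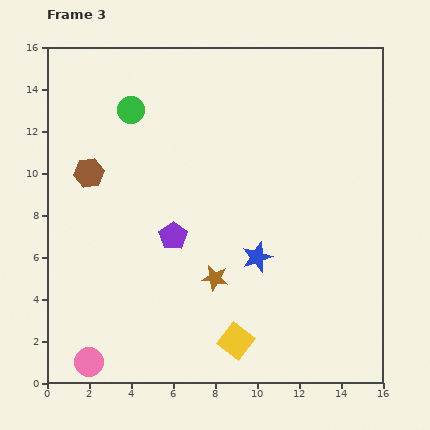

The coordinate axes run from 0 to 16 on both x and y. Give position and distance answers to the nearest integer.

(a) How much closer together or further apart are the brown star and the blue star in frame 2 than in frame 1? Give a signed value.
-5

Distance in frame 1: 7. Distance in frame 2: 2.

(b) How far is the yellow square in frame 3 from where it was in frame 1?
11

The yellow square moved from (9, 13) to (9, 2), a distance of √(0² + 11²) ≈ 11.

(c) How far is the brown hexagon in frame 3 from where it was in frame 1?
6

The brown hexagon moved from (2, 4) to (2, 10), a distance of √(0² + 6²) ≈ 6.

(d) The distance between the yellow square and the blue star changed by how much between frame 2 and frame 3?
-1

Distance in frame 2: 5. Distance in frame 3: 4.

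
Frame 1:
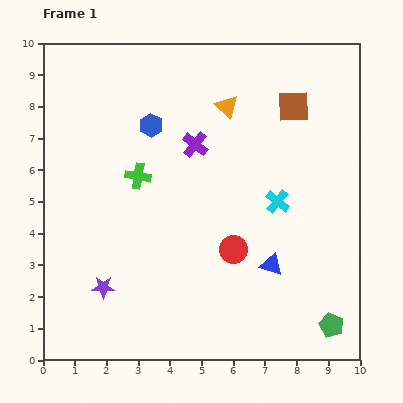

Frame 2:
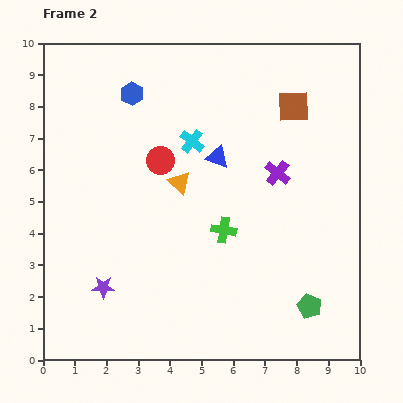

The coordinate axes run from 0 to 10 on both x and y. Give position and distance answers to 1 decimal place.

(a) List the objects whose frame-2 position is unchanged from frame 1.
the brown square, the purple star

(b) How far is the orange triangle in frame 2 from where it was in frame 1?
2.8

The orange triangle moved from (5.8, 8.0) to (4.3, 5.6), a distance of √(1.5² + 2.4²) ≈ 2.8.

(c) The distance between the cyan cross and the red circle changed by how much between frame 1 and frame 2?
-0.9

Distance in frame 1: 2.1. Distance in frame 2: 1.2.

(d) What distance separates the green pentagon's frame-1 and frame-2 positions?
0.9

The green pentagon moved from (9.1, 1.1) to (8.4, 1.7), a distance of √(0.7² + 0.6²) ≈ 0.9.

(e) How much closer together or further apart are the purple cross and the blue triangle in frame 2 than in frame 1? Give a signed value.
-2.5

Distance in frame 1: 4.5. Distance in frame 2: 2.0.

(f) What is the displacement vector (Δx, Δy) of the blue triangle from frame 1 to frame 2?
(-1.7, 3.4)

The blue triangle was at (7.2, 3.0) in frame 1 and (5.5, 6.4) in frame 2.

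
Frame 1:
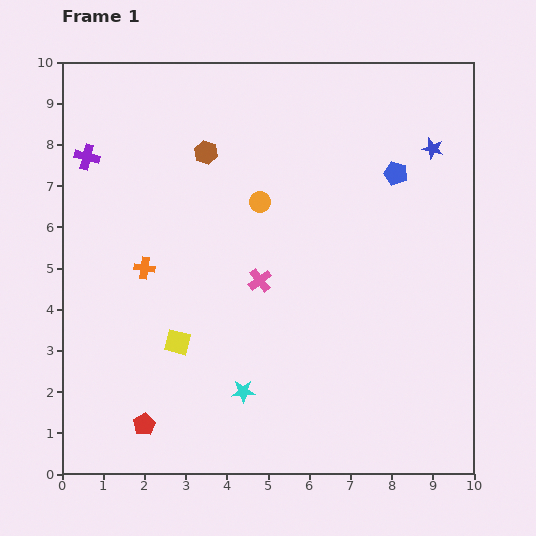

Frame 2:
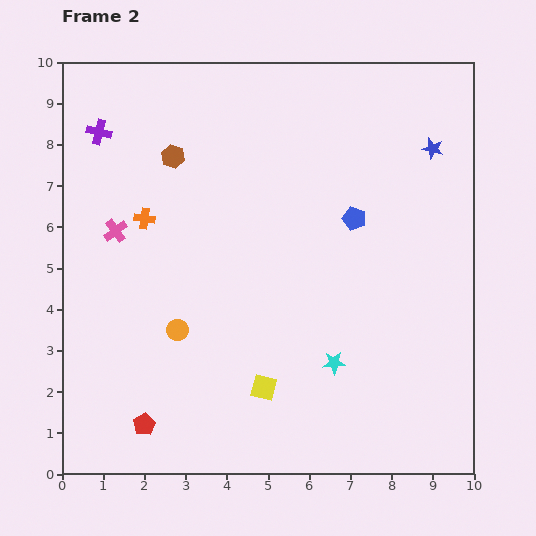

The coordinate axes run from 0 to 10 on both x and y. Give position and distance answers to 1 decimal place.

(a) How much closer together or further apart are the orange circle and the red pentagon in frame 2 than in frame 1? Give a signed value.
-3.7

Distance in frame 1: 6.1. Distance in frame 2: 2.4.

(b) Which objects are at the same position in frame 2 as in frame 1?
the blue star, the red pentagon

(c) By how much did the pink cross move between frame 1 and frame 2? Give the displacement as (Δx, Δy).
(-3.5, 1.2)

The pink cross was at (4.8, 4.7) in frame 1 and (1.3, 5.9) in frame 2.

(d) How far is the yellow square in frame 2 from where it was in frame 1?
2.4

The yellow square moved from (2.8, 3.2) to (4.9, 2.1), a distance of √(2.1² + 1.1²) ≈ 2.4.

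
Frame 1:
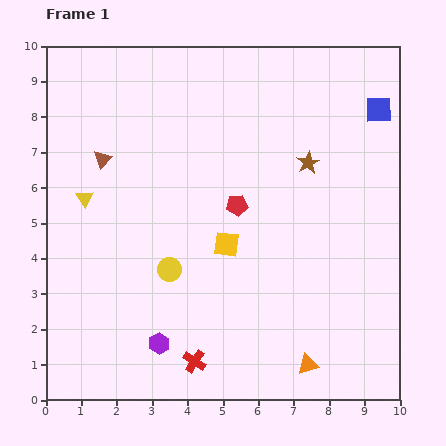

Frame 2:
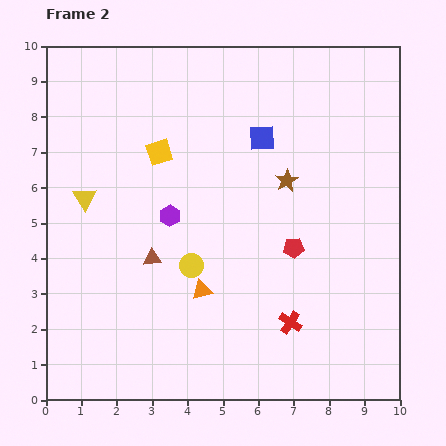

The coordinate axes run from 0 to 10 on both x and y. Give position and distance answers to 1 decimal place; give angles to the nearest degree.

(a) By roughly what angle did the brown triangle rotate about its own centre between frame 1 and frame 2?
41° clockwise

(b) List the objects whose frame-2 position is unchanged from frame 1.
the yellow triangle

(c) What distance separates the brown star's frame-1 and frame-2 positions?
0.8

The brown star moved from (7.4, 6.7) to (6.8, 6.2), a distance of √(0.6² + 0.5²) ≈ 0.8.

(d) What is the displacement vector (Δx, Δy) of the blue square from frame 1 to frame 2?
(-3.3, -0.8)

The blue square was at (9.4, 8.2) in frame 1 and (6.1, 7.4) in frame 2.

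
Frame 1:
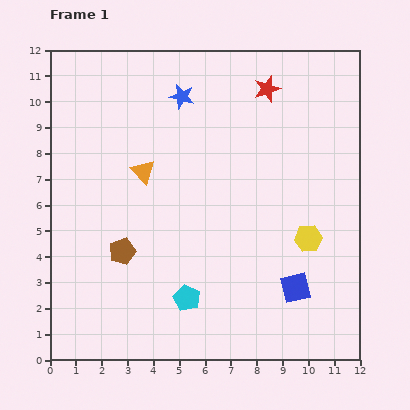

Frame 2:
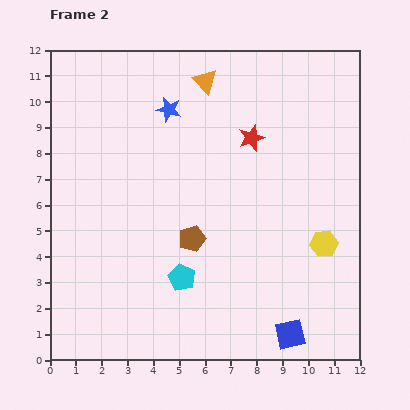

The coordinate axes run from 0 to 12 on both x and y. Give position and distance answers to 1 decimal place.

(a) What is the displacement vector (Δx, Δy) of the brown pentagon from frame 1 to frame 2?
(2.7, 0.5)

The brown pentagon was at (2.8, 4.2) in frame 1 and (5.5, 4.7) in frame 2.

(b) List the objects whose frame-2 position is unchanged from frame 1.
none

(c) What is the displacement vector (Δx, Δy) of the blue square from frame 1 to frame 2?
(-0.2, -1.8)

The blue square was at (9.5, 2.8) in frame 1 and (9.3, 1.0) in frame 2.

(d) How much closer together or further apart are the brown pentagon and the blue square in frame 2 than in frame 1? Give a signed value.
-1.5

Distance in frame 1: 6.8. Distance in frame 2: 5.3.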